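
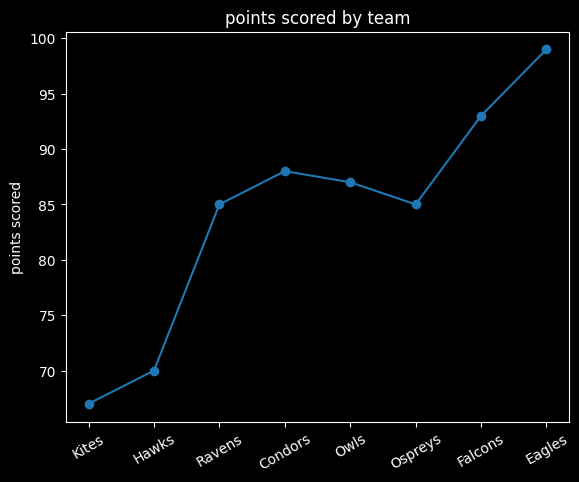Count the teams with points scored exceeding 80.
Above 80: Ravens, Condors, Owls, Ospreys, Falcons, Eagles.

6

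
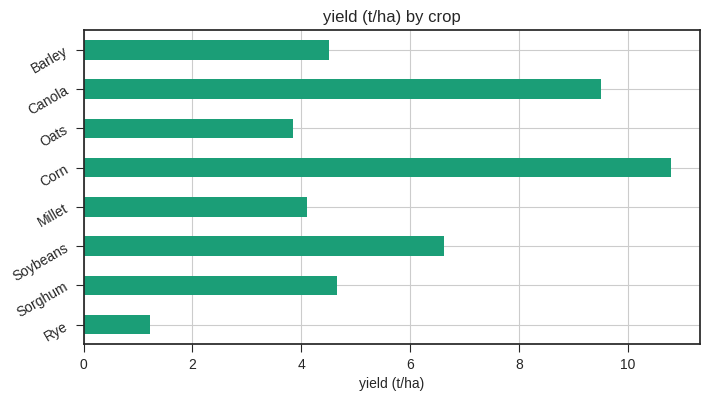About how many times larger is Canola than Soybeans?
≈ 1.43×

Canola ≈ 10, Soybeans ≈ 7; 10/7 ≈ 1.43.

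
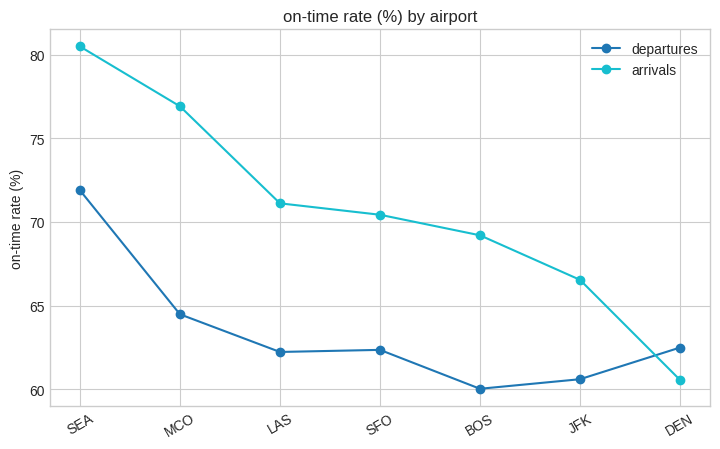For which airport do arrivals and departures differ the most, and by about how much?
MCO: arrivals ≈ 76, departures ≈ 64 → gap ≈ 12. Next-largest (BOS) is only ≈ 10.

MCO, ≈ 12 %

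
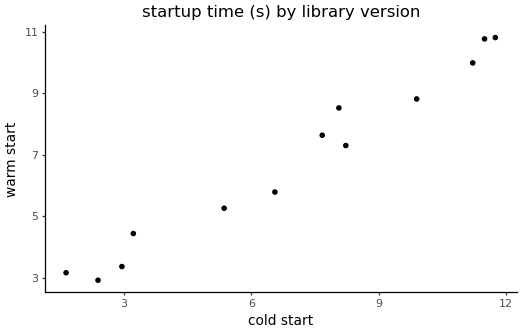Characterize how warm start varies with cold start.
positive, strong

Points are positively correlated; strong (|r| ≈ 1.0).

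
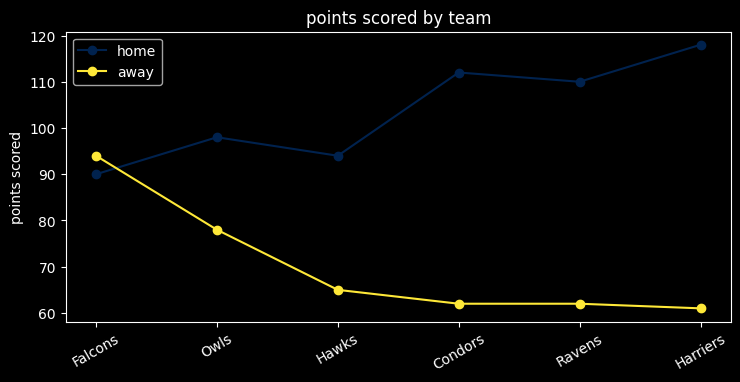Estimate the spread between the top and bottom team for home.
≈ 30

Max Harriers ≈ 120, min Falcons ≈ 90; range ≈ 30.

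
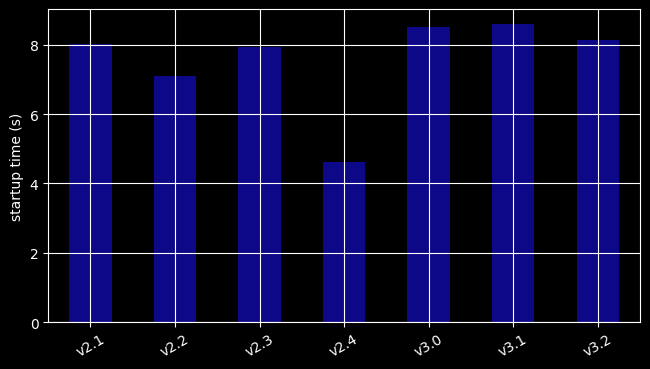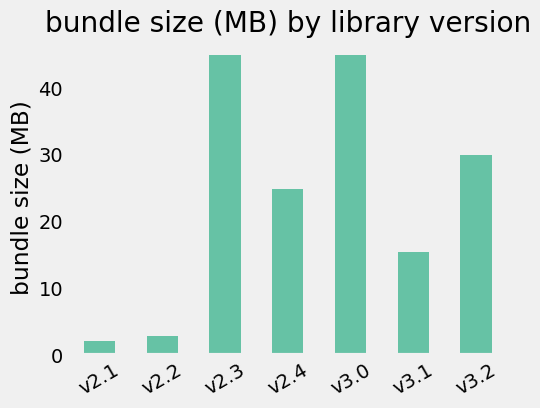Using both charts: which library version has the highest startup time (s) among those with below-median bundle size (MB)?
Chart 2 median bundle size (MB) ≈ 25; below-median library versions: v2.1, v2.2, v3.1. Among those, v3.1 has the highest startup time (s) (≈ 9).

v3.1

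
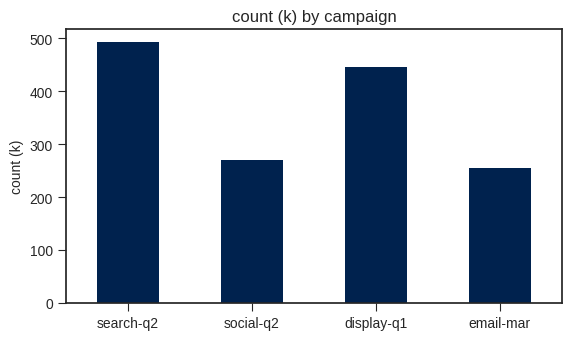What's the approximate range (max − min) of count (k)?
≈ 250

Max search-q2 ≈ 500, min email-mar ≈ 250; range ≈ 250.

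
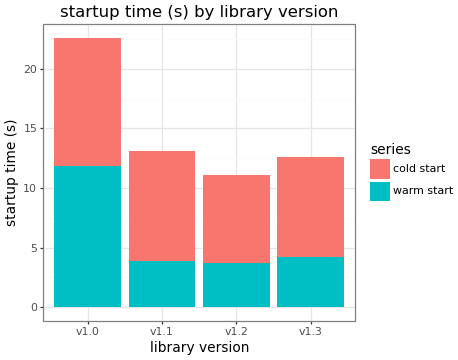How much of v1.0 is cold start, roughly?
≈ 10

cold start top ≈ 22, bottom ≈ 12; segment ≈ 10.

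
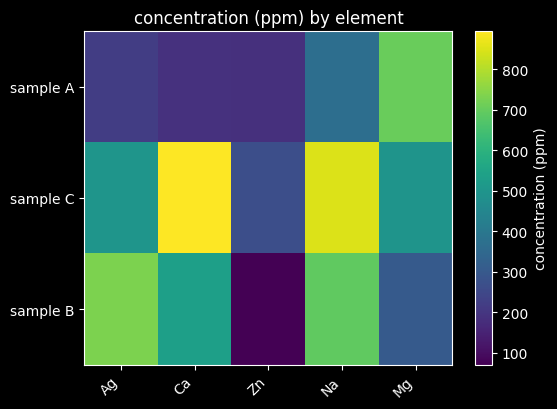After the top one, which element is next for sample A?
Top 3 for sample A: Mg ≈ 700, Na ≈ 400, Ag ≈ 200.

Na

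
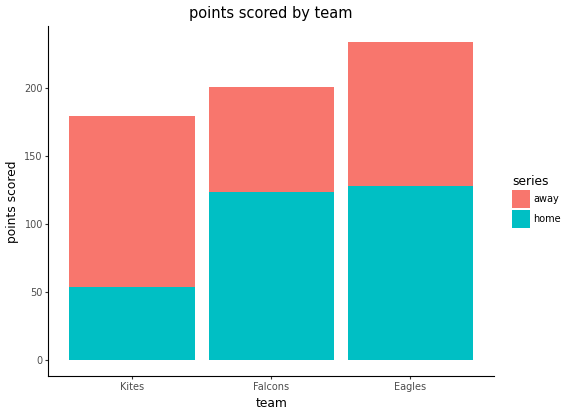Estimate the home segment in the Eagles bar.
home top ≈ 120, bottom ≈ 0; segment ≈ 120.

≈ 120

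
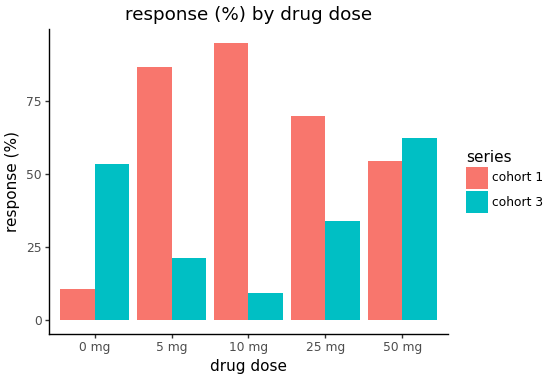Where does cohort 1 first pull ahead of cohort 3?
0 mg: cohort 1 ≈ 10 vs cohort 3 ≈ 50 (not yet); 5 mg: cohort 1 ≈ 90 vs cohort 3 ≈ 20 (first crossover).

5 mg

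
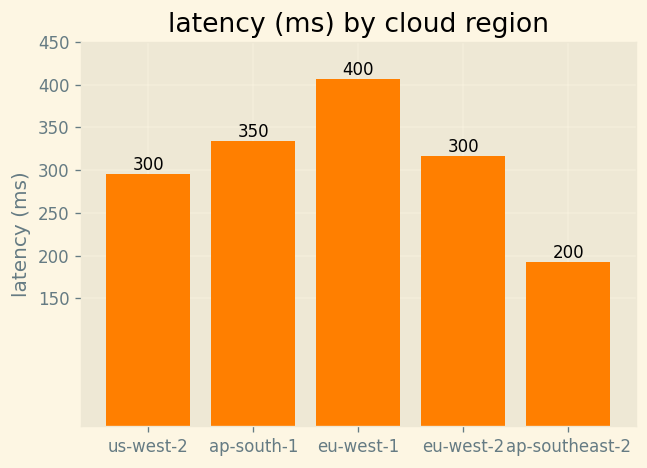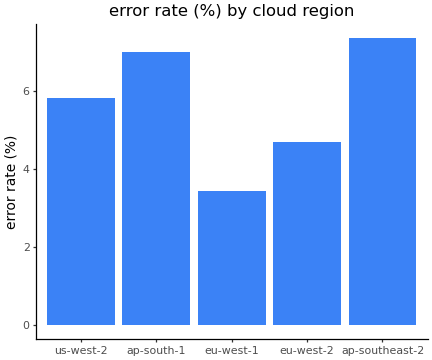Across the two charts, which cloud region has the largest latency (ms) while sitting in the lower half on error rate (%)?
Chart 2 median error rate (%) ≈ 6; below-median cloud regions: eu-west-1, eu-west-2. Among those, eu-west-1 has the highest latency (ms) (≈ 400).

eu-west-1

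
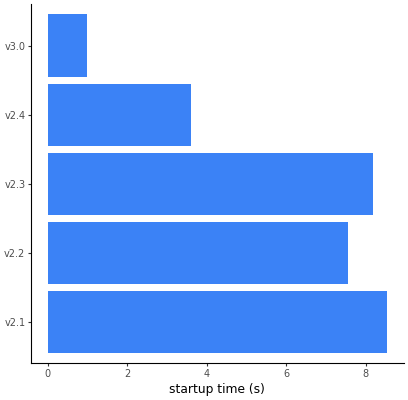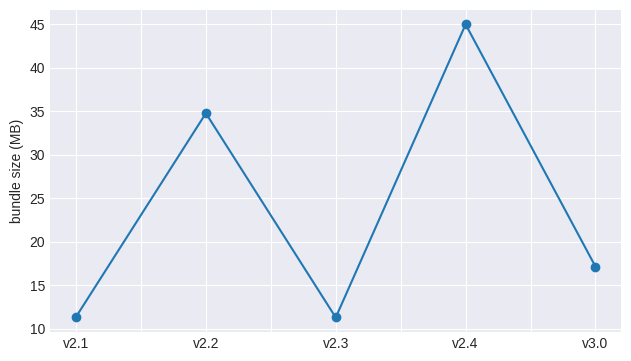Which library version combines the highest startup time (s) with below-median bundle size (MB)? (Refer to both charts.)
v2.1

Chart 2 median bundle size (MB) ≈ 15; below-median library versions: v2.1, v2.3. Among those, v2.1 has the highest startup time (s) (≈ 9).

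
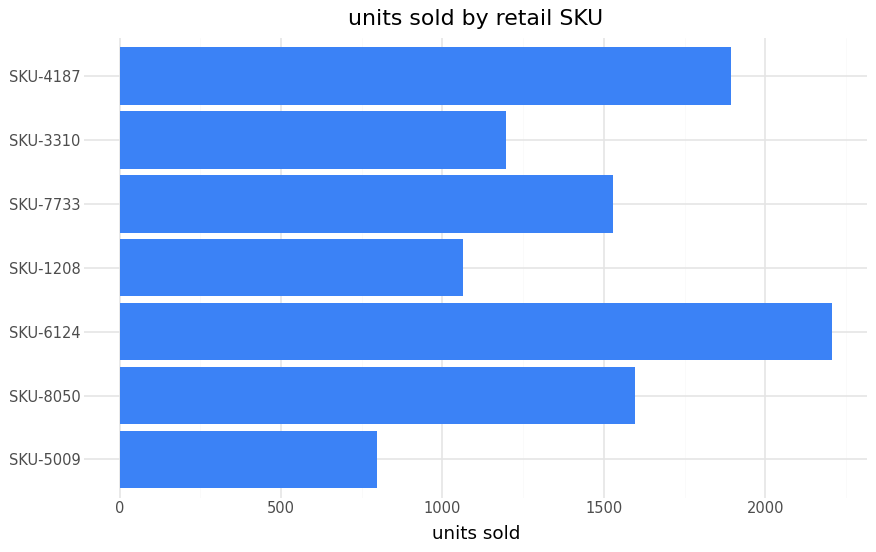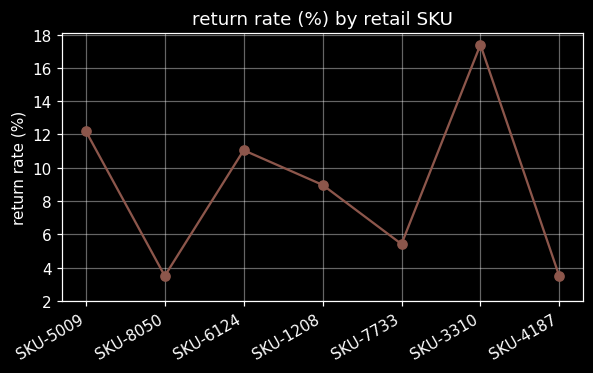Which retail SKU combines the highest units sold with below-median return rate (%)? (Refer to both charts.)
SKU-4187

Chart 2 median return rate (%) ≈ 8; below-median retail SKUs: SKU-8050, SKU-7733, SKU-4187. Among those, SKU-4187 has the highest units sold (≈ 2000).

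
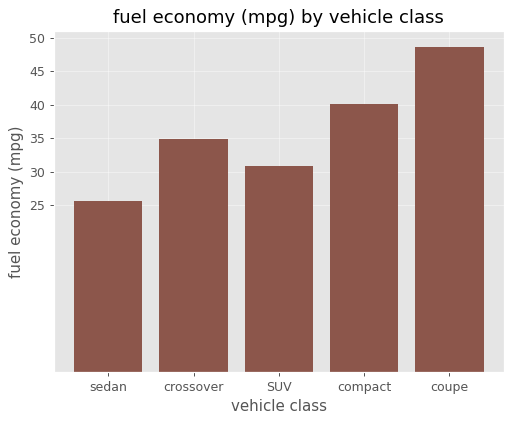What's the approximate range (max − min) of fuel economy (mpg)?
≈ 25

Max coupe ≈ 50, min sedan ≈ 25; range ≈ 25.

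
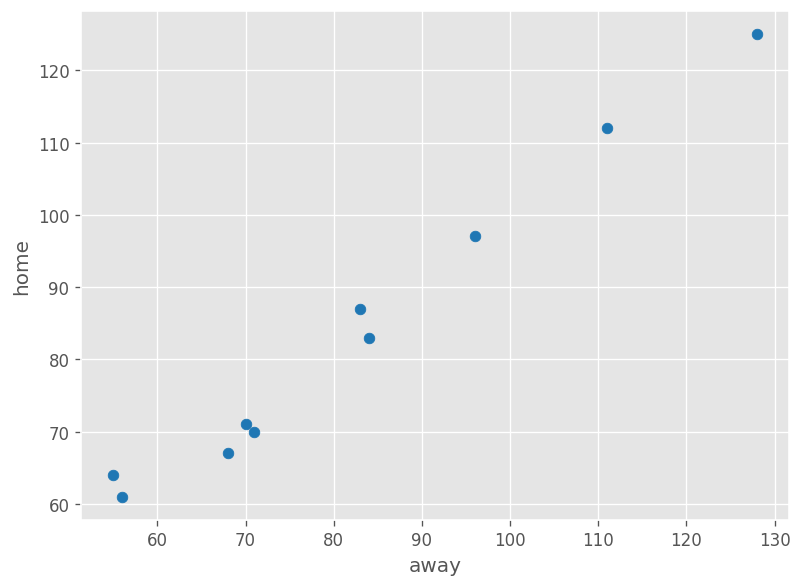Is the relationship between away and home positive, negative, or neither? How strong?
Points are positively correlated; strong (|r| ≈ 1.0).

positive, strong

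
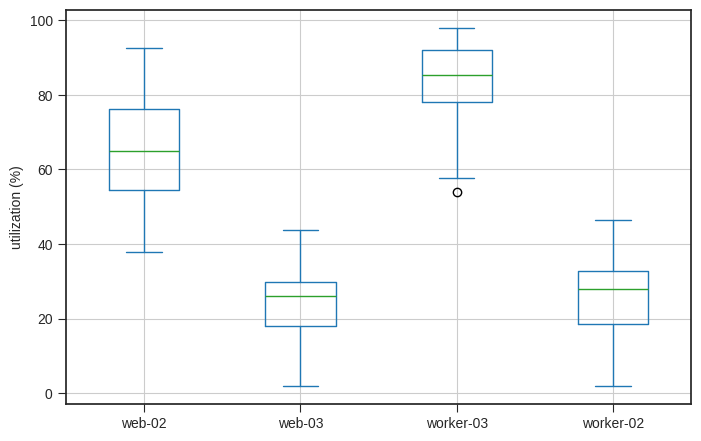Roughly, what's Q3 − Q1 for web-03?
≈ 10

Q3 ≈ 30, Q1 ≈ 20; IQR ≈ 10.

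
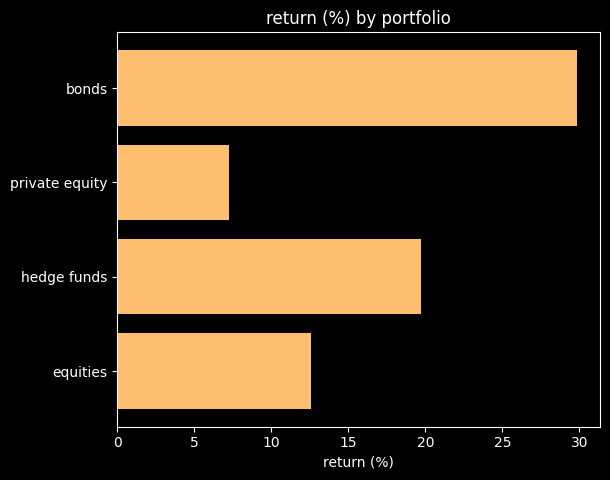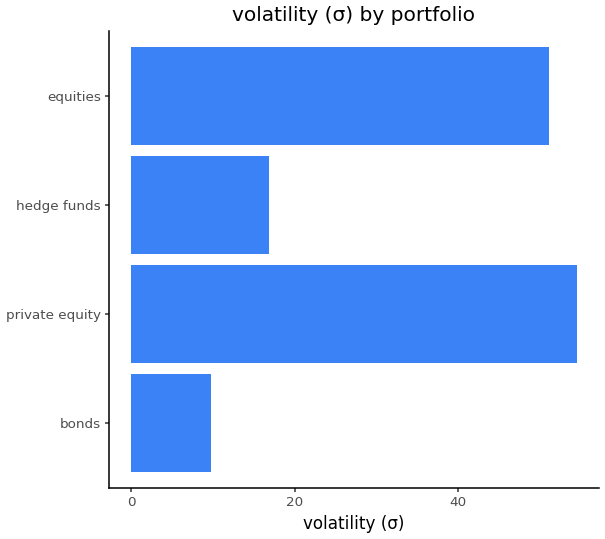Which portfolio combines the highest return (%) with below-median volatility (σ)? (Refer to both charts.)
bonds

Chart 2 median volatility (σ) ≈ 35; below-median portfolios: bonds, hedge funds. Among those, bonds has the highest return (%) (≈ 30).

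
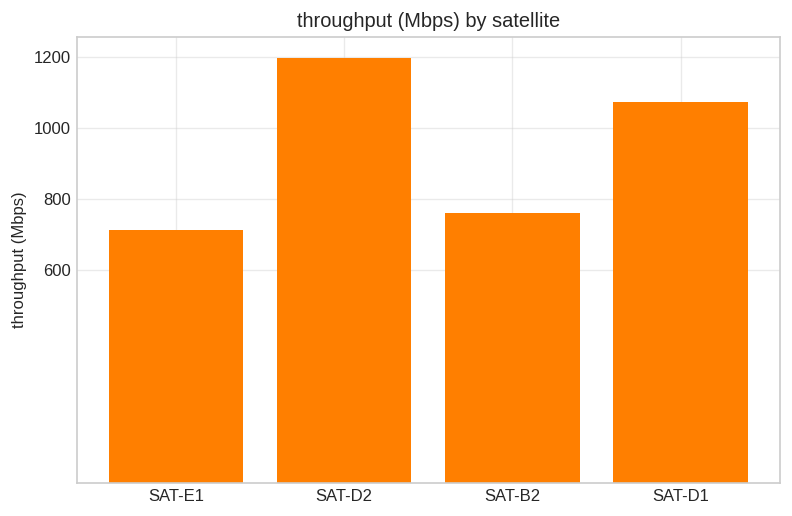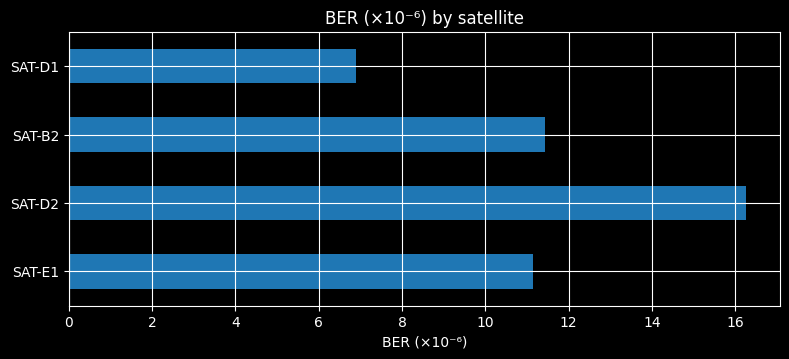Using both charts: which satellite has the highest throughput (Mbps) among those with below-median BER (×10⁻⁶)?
Chart 2 median BER (×10⁻⁶) ≈ 12; below-median satellites: SAT-E1, SAT-D1. Among those, SAT-D1 has the highest throughput (Mbps) (≈ 1000).

SAT-D1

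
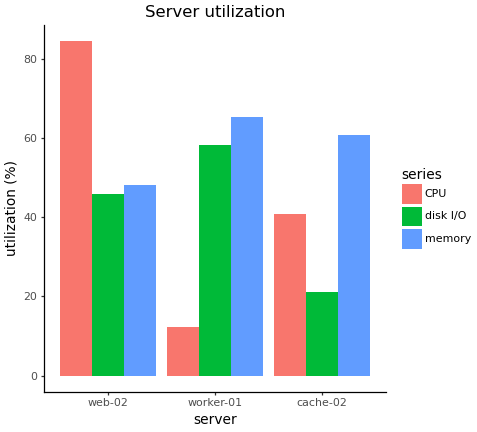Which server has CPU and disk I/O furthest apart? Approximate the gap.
worker-01, ≈ 50 %

worker-01: CPU ≈ 10, disk I/O ≈ 60 → gap ≈ 50. Next-largest (web-02) is only ≈ 30.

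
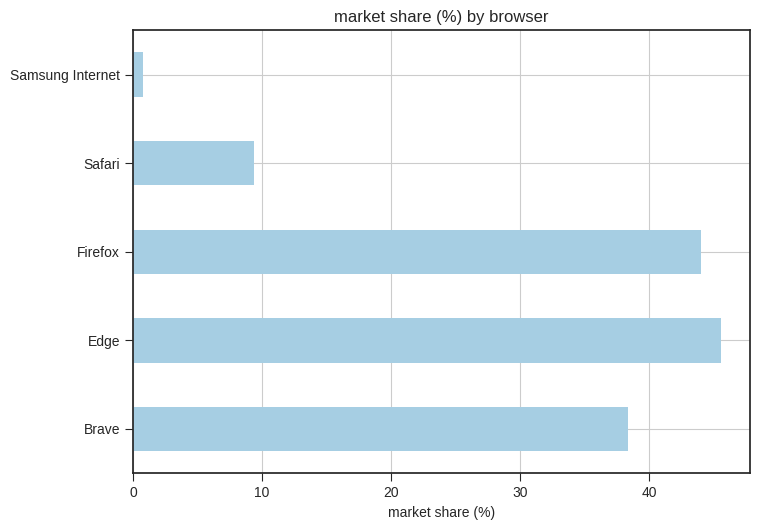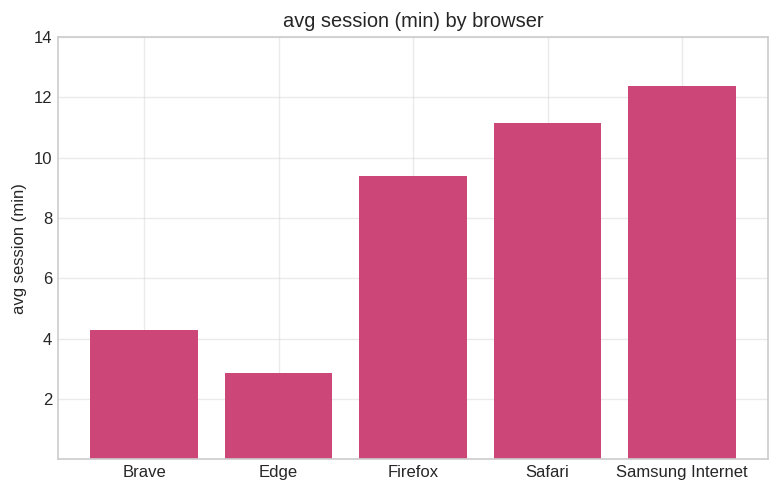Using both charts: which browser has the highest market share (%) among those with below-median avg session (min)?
Chart 2 median avg session (min) ≈ 10; below-median browsers: Brave, Edge. Among those, Edge has the highest market share (%) (≈ 45).

Edge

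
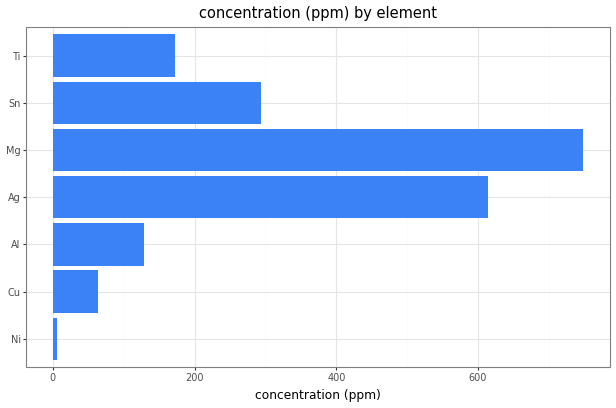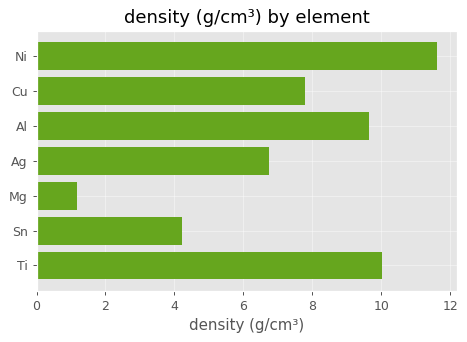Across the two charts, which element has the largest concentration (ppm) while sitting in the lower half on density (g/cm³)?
Chart 2 median density (g/cm³) ≈ 8; below-median elements: Ag, Mg, Sn. Among those, Mg has the highest concentration (ppm) (≈ 700).

Mg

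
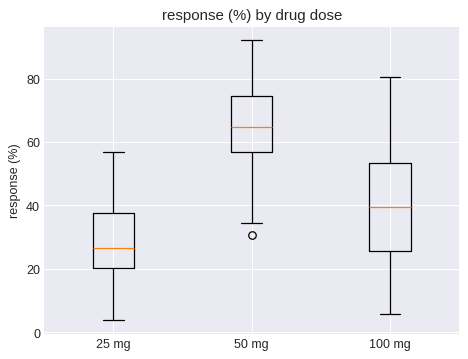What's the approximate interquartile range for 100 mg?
Q3 ≈ 55, Q1 ≈ 25; IQR ≈ 30.

≈ 30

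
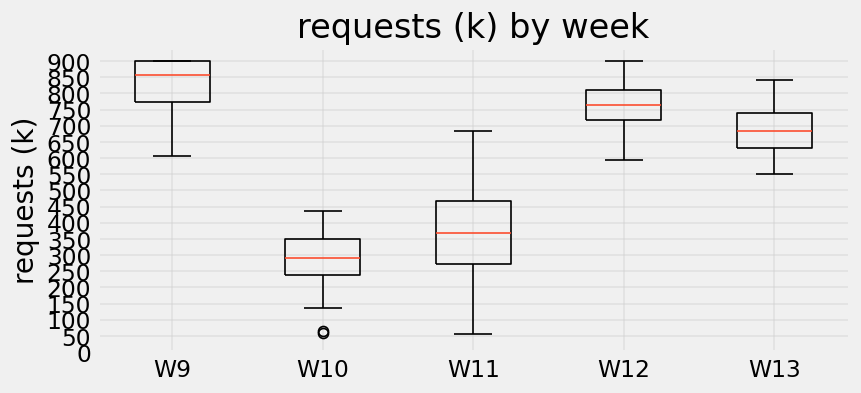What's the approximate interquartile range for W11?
Q3 ≈ 450, Q1 ≈ 250; IQR ≈ 200.

≈ 200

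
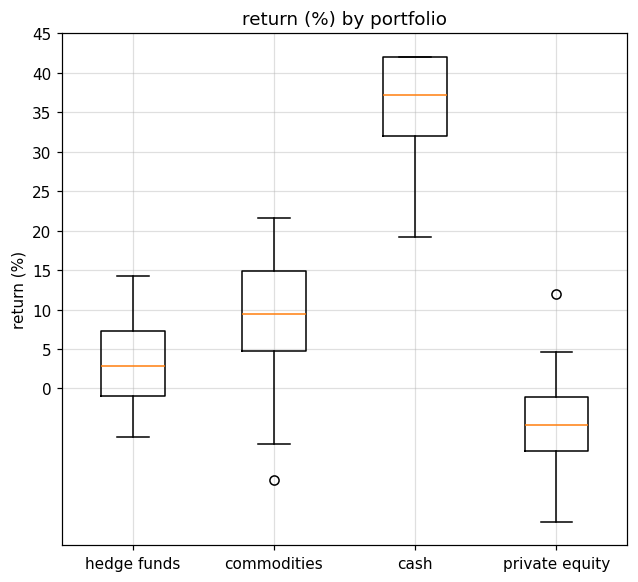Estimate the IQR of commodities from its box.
≈ 10

Q3 ≈ 15, Q1 ≈ 5; IQR ≈ 10.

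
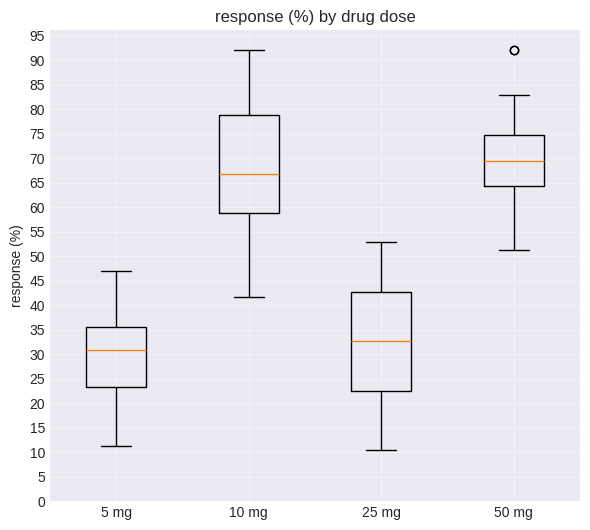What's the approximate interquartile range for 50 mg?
Q3 ≈ 75, Q1 ≈ 65; IQR ≈ 10.

≈ 10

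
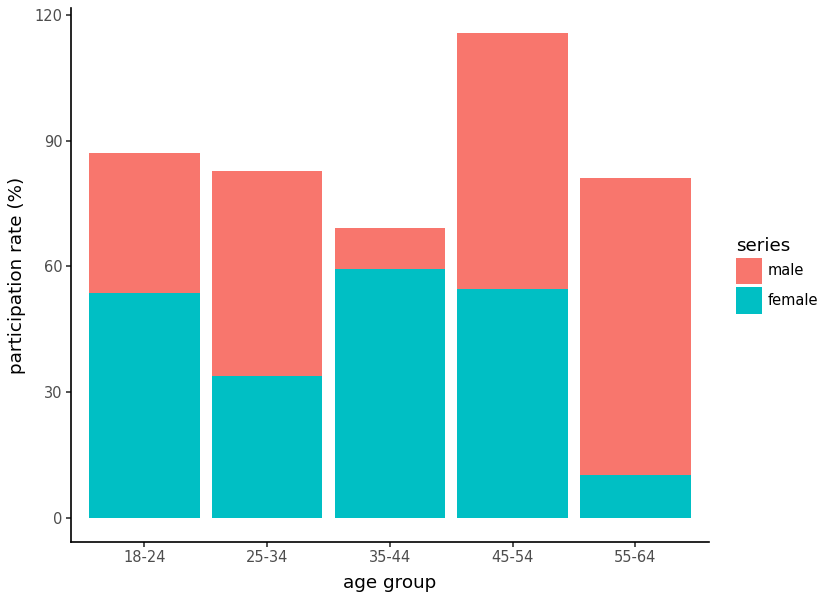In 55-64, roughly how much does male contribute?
≈ 70

male top ≈ 80, bottom ≈ 10; segment ≈ 70.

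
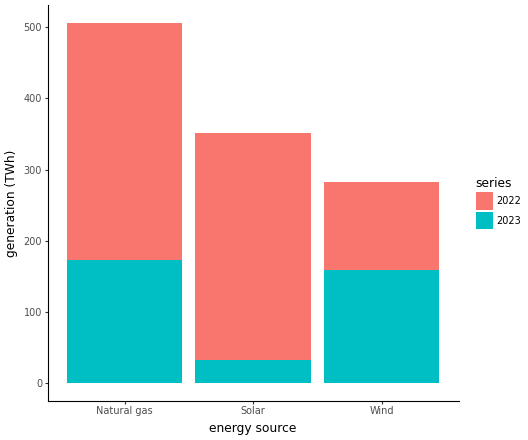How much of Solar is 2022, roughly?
≈ 300

2022 top ≈ 350, bottom ≈ 50; segment ≈ 300.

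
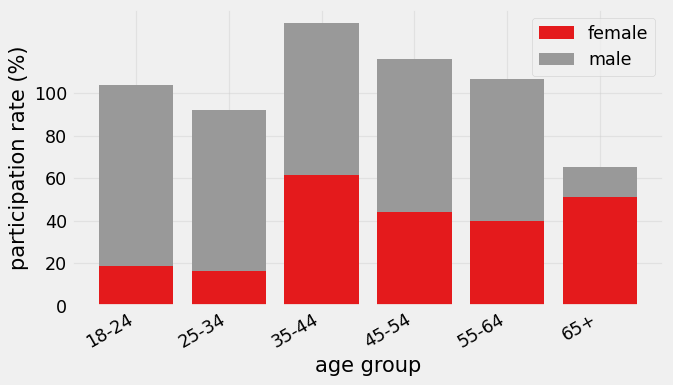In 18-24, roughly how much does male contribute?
male top ≈ 100, bottom ≈ 20; segment ≈ 80.

≈ 80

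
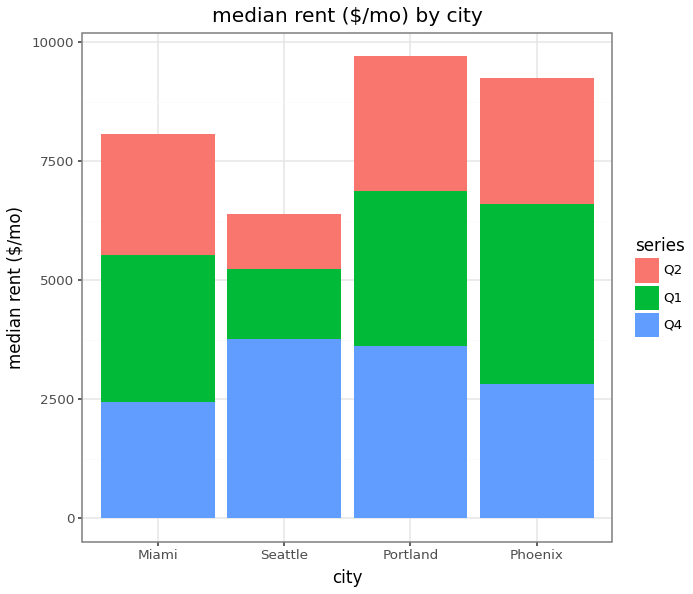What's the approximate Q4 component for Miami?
Q4 top ≈ 2000, bottom ≈ 0; segment ≈ 2000.

≈ 2000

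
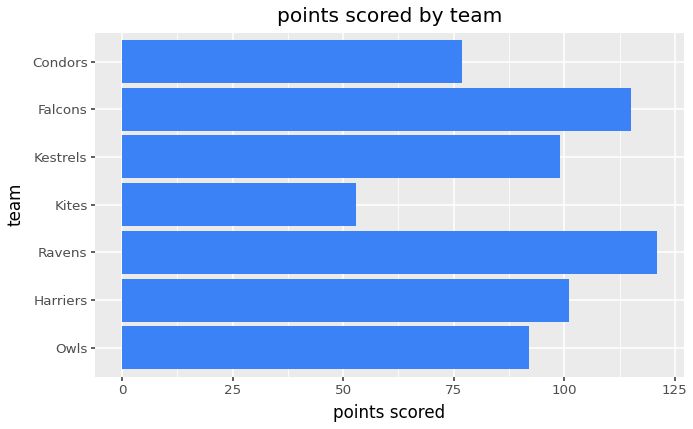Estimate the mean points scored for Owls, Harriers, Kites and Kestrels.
≈ 90

(100 + 100 + 60 + 100) / 4 ≈ 90.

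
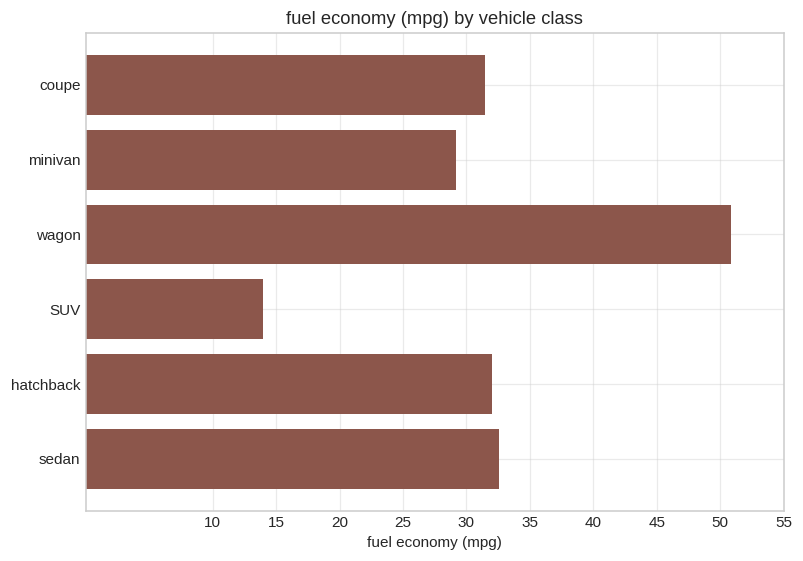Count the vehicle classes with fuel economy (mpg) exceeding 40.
1

Above 40: wagon.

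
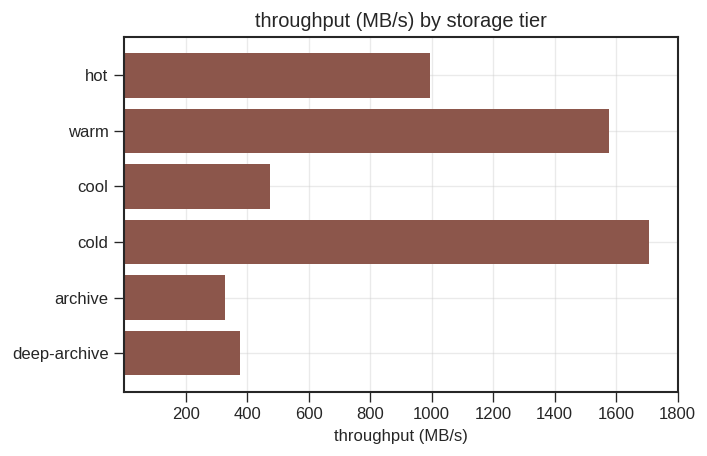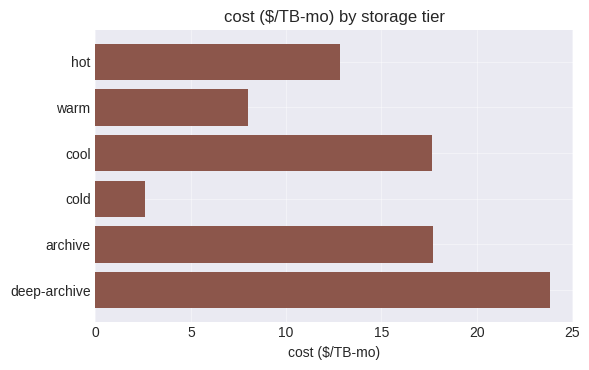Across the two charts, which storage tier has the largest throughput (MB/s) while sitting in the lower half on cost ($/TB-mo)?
Chart 2 median cost ($/TB-mo) ≈ 15; below-median storage tiers: hot, warm, cold. Among those, cold has the highest throughput (MB/s) (≈ 1800).

cold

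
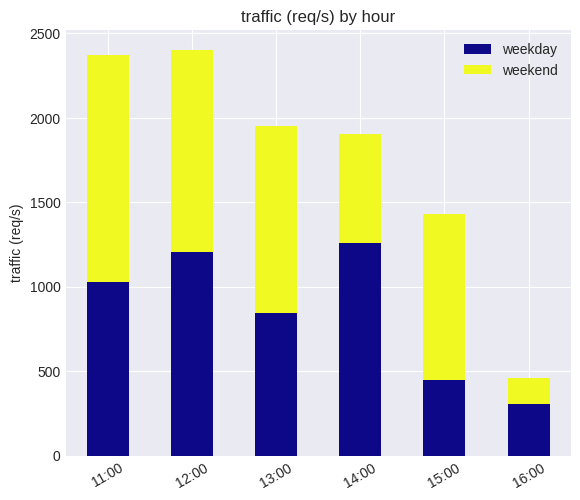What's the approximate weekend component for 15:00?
≈ 1000

weekend top ≈ 1400, bottom ≈ 400; segment ≈ 1000.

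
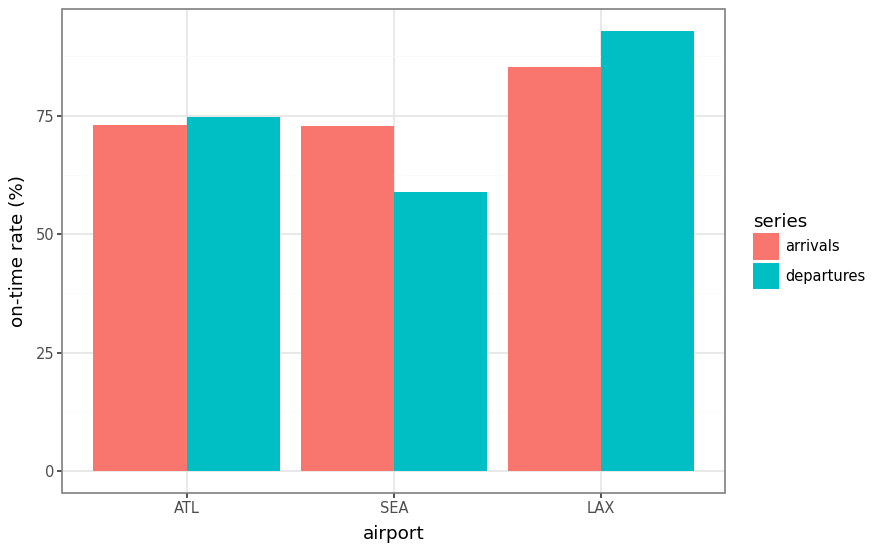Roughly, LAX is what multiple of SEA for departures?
≈ 1.5×

LAX ≈ 90, SEA ≈ 60; 90/60 ≈ 1.5.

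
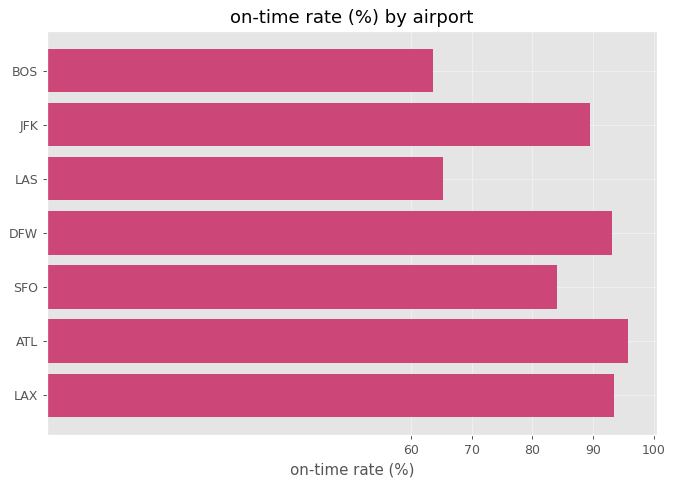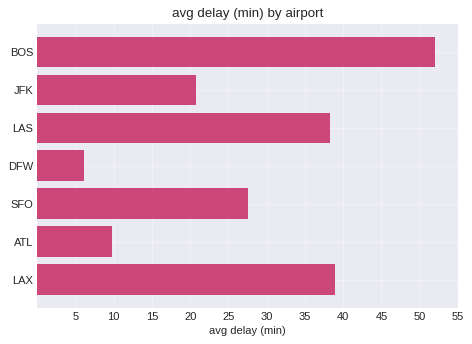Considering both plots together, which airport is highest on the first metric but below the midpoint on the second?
ATL

Chart 2 median avg delay (min) ≈ 30; below-median airports: JFK, DFW, ATL. Among those, ATL has the highest on-time rate (%) (≈ 100).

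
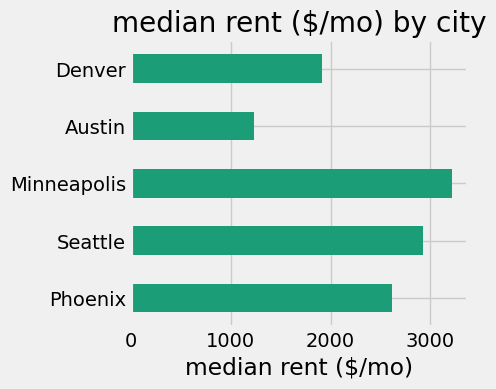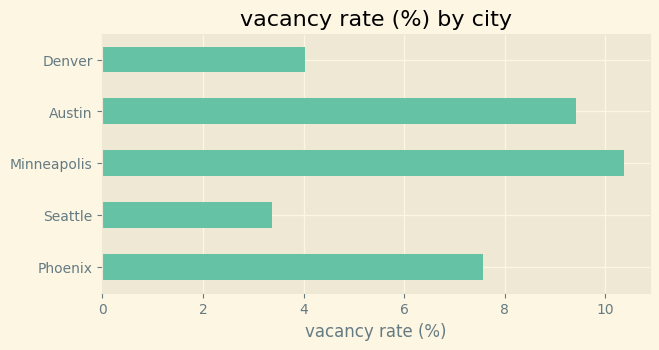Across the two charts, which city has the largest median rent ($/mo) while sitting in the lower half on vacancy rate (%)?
Seattle

Chart 2 median vacancy rate (%) ≈ 8; below-median cities: Seattle, Denver. Among those, Seattle has the highest median rent ($/mo) (≈ 3000).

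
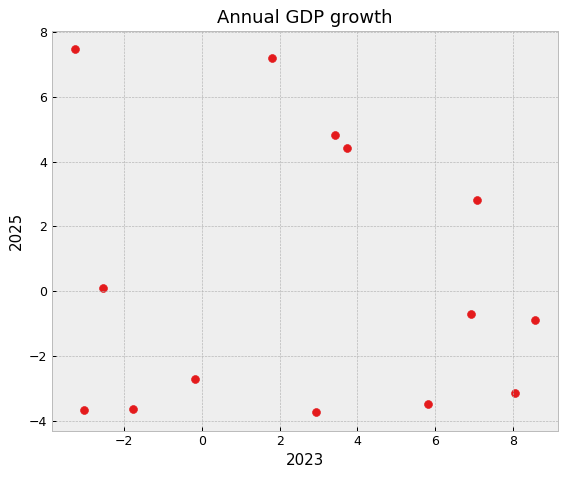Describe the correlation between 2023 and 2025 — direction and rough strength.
no clear correlation

Points are roughly uncorrelated; weak (|r| ≈ 0.1).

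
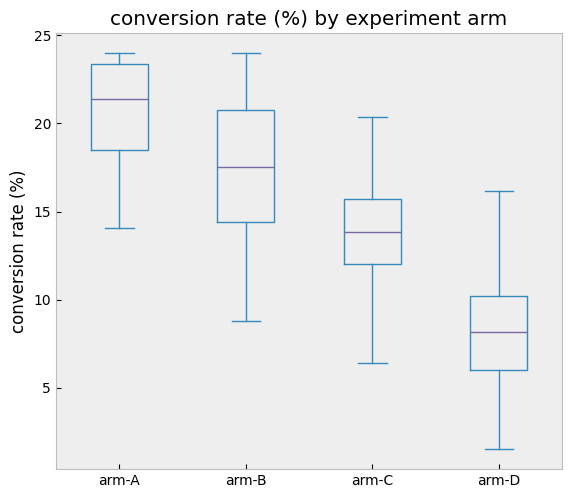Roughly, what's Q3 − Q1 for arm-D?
≈ 4

Q3 ≈ 10, Q1 ≈ 6; IQR ≈ 4.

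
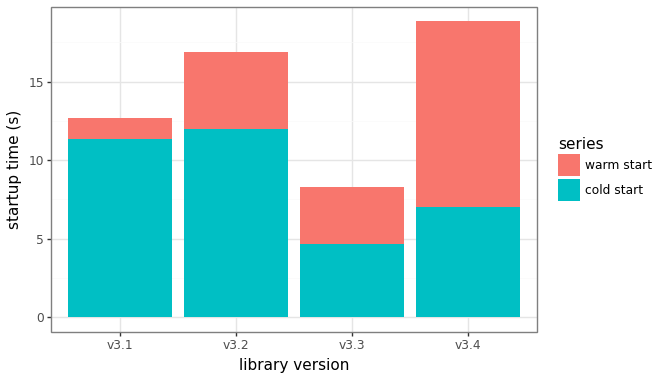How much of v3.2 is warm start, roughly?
warm start top ≈ 16, bottom ≈ 12; segment ≈ 4.

≈ 4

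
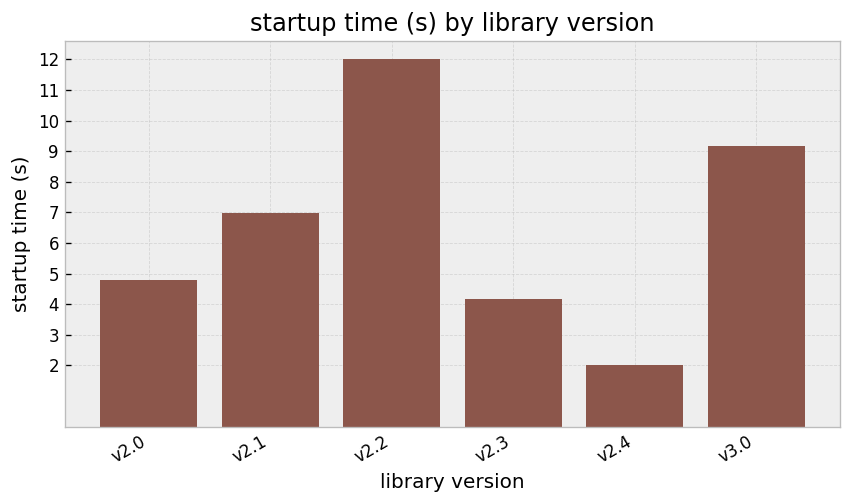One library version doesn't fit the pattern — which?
v2.2 ≈ 12; the rest sit between ≈ 2 and ≈ 9.

v2.2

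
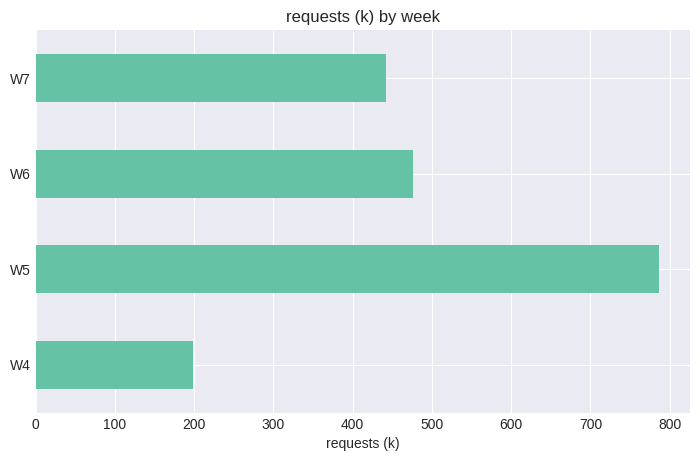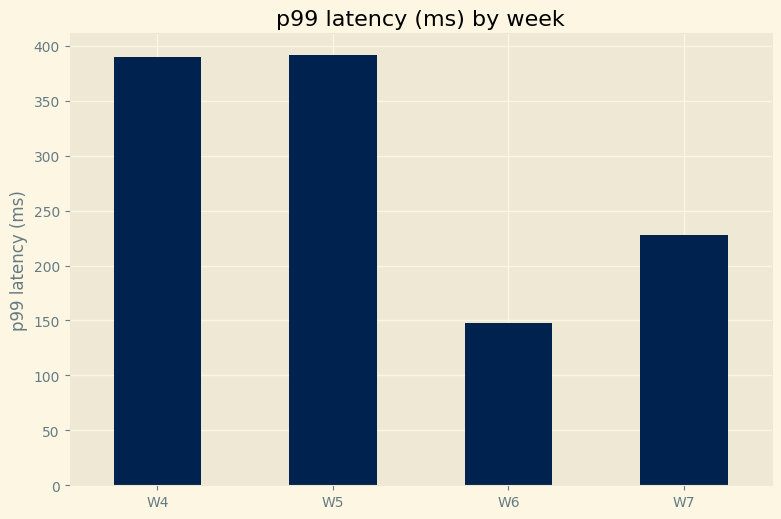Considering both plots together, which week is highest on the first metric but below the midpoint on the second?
Chart 2 median p99 latency (ms) ≈ 300; below-median weeks: W6, W7. Among those, W6 has the highest requests (k) (≈ 500).

W6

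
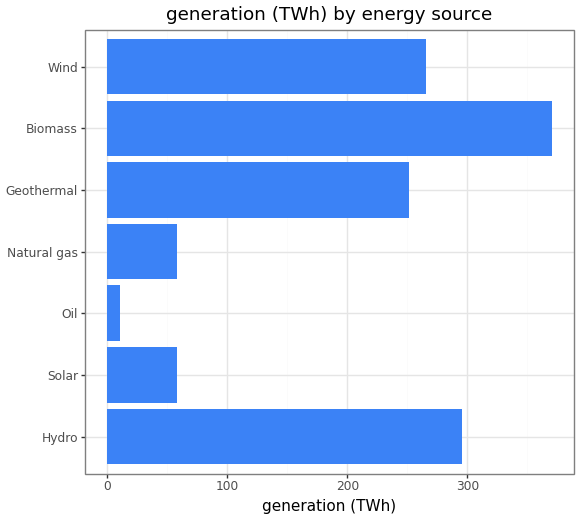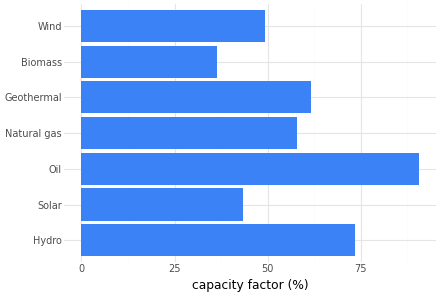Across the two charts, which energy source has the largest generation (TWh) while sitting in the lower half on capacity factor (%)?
Chart 2 median capacity factor (%) ≈ 60; below-median energy sources: Solar, Biomass, Wind. Among those, Biomass has the highest generation (TWh) (≈ 350).

Biomass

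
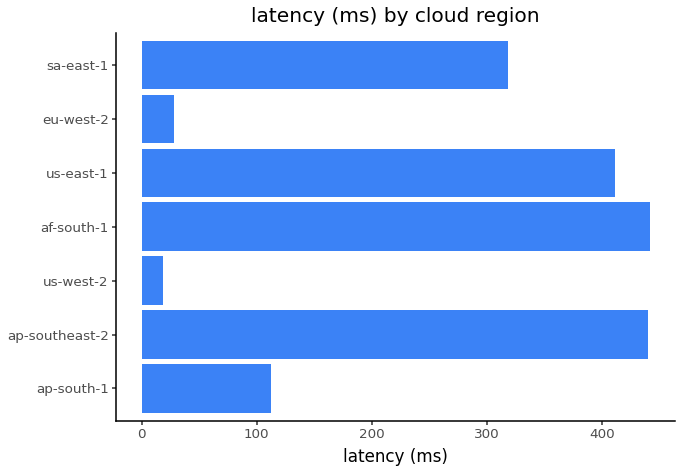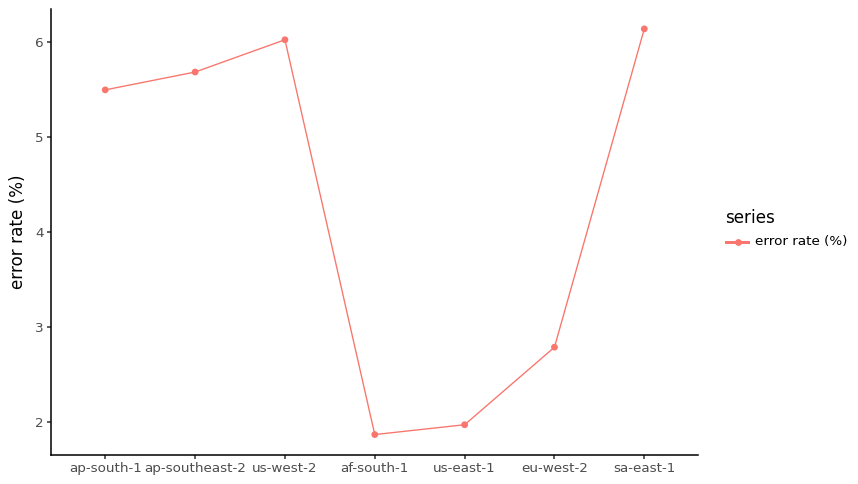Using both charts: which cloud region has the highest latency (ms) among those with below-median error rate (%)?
af-south-1

Chart 2 median error rate (%) ≈ 5; below-median cloud regions: af-south-1, us-east-1, eu-west-2. Among those, af-south-1 has the highest latency (ms) (≈ 450).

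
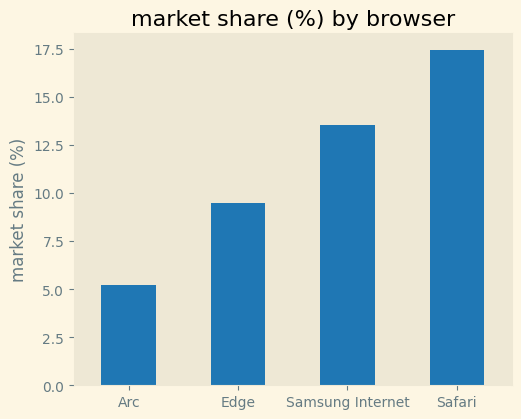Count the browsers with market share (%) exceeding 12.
2

Above 12: Samsung Internet, Safari.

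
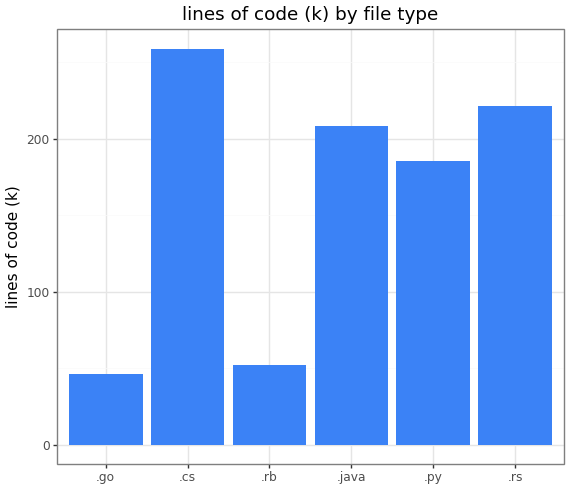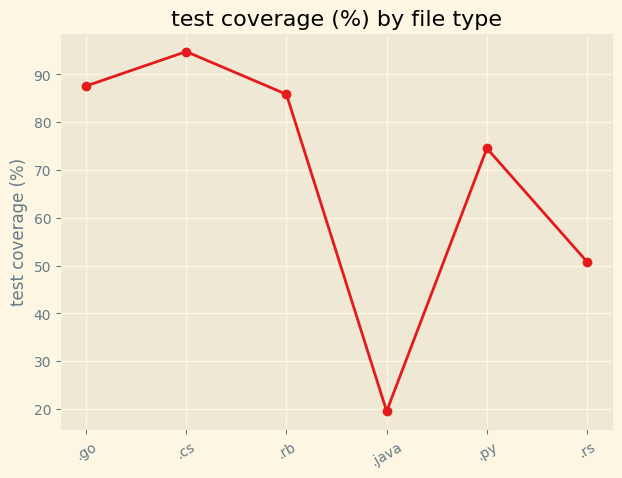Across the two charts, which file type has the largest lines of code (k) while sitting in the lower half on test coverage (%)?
.rs

Chart 2 median test coverage (%) ≈ 80; below-median file types: .java, .py, .rs. Among those, .rs has the highest lines of code (k) (≈ 225).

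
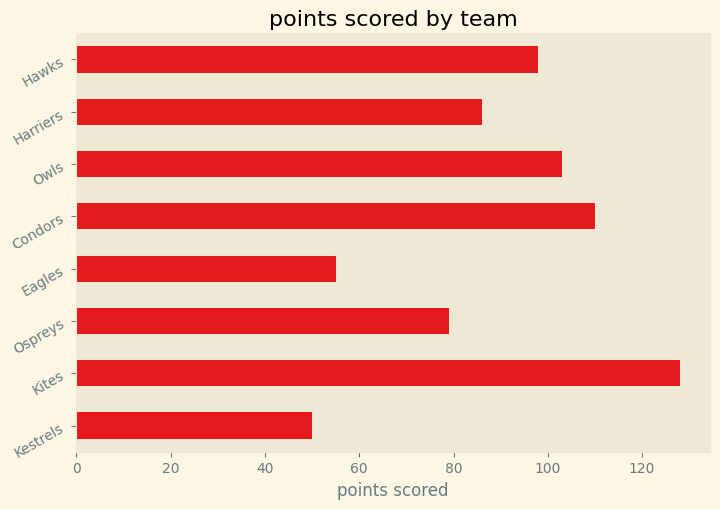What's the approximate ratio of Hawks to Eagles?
≈ 1.67×

Hawks ≈ 100, Eagles ≈ 60; 100/60 ≈ 1.67.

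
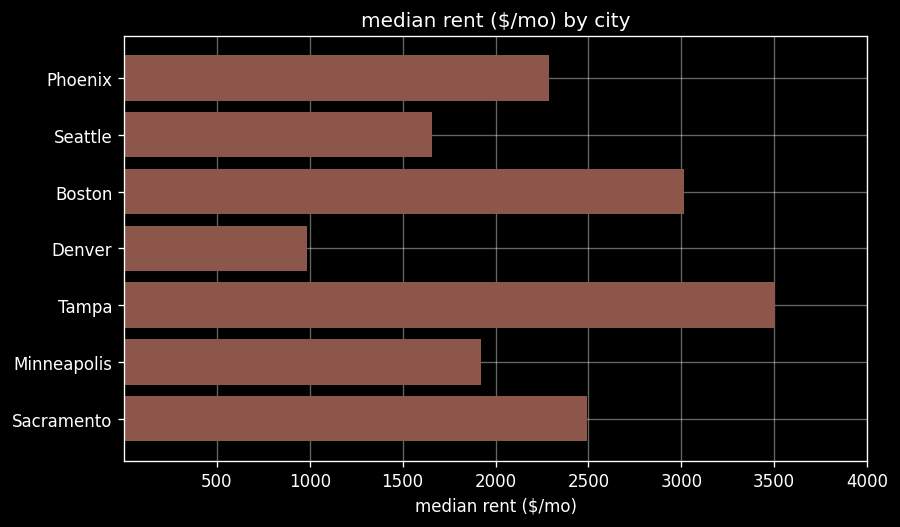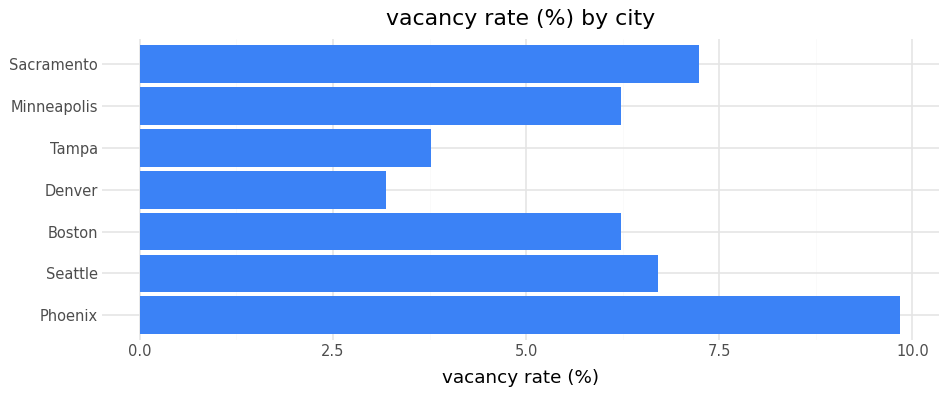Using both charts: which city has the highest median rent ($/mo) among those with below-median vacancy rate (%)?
Tampa

Chart 2 median vacancy rate (%) ≈ 6; below-median cities: Boston, Denver, Tampa. Among those, Tampa has the highest median rent ($/mo) (≈ 3500).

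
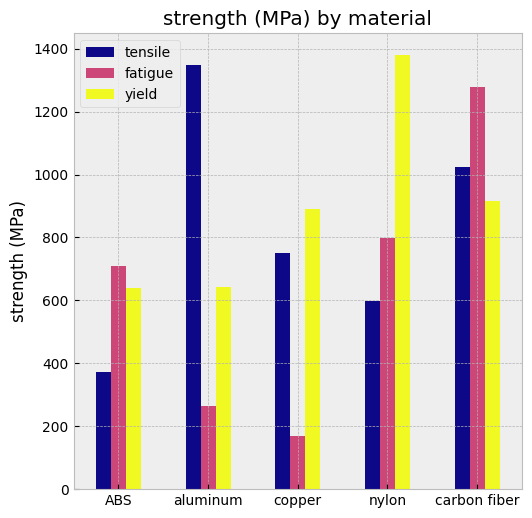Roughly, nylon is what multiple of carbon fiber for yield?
nylon ≈ 1400, carbon fiber ≈ 1000; 1400/1000 ≈ 1.4.

≈ 1.4×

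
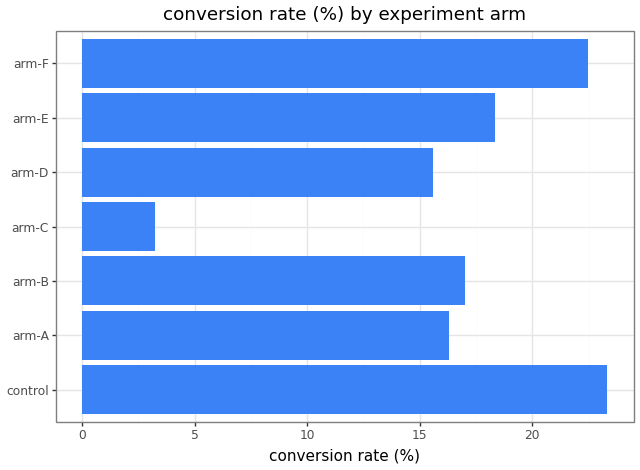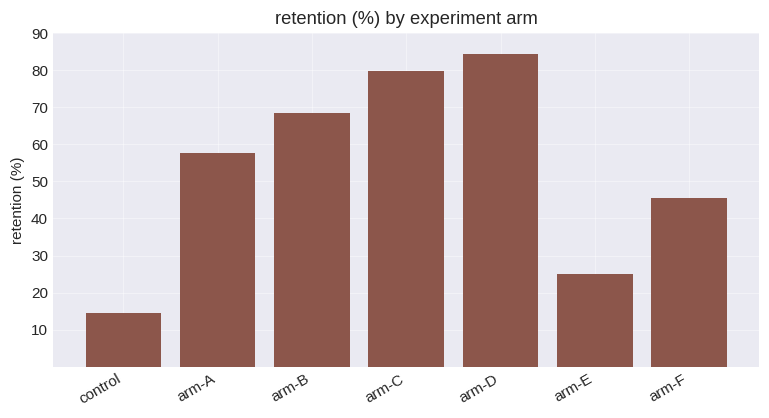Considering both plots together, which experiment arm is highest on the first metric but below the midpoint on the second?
control

Chart 2 median retention (%) ≈ 60; below-median experiment arms: control, arm-E, arm-F. Among those, control has the highest conversion rate (%) (≈ 25).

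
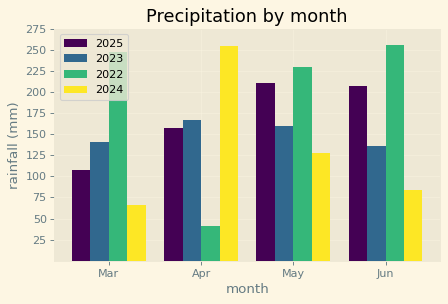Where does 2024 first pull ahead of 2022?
Mar: 2024 ≈ 75 vs 2022 ≈ 250 (not yet); Apr: 2024 ≈ 250 vs 2022 ≈ 50 (first crossover).

Apr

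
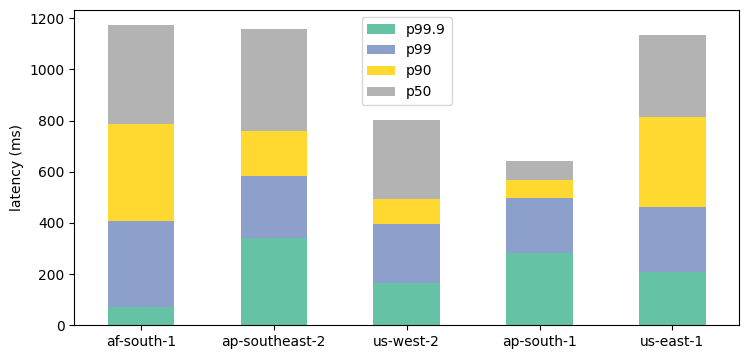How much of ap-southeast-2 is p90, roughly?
≈ 200

p90 top ≈ 800, bottom ≈ 600; segment ≈ 200.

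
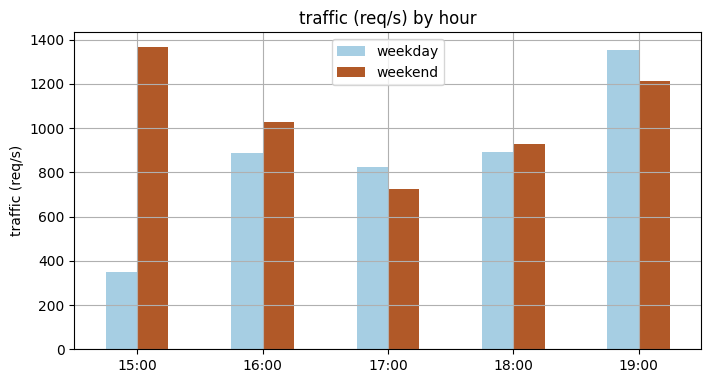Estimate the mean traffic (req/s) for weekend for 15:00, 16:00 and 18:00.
≈ 1133

(1400 + 1000 + 1000) / 3 ≈ 1133.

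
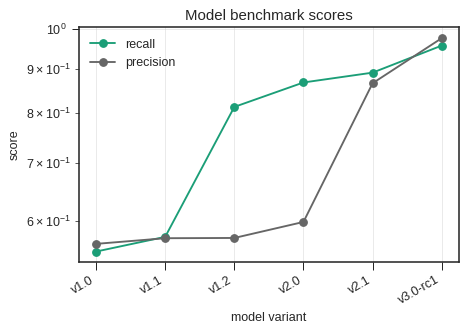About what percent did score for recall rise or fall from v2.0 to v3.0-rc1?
≈ +11.8%

v2.0 ≈ 0.85, v3.0-rc1 ≈ 0.95; (0.95 − 0.85) / 0.85 ≈ +11.8%.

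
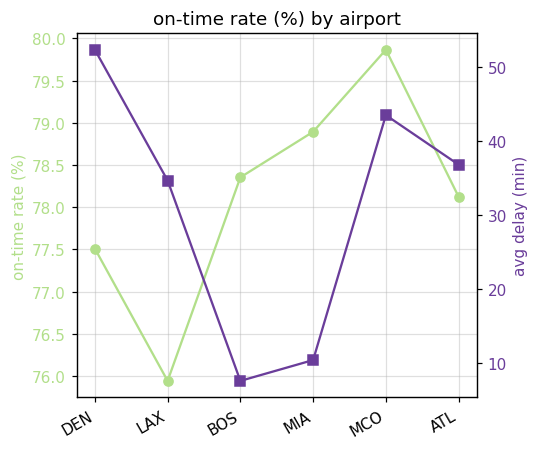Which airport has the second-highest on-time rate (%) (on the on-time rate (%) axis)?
Top 3 (on the on-time rate (%) axis): MCO ≈ 80.0, MIA ≈ 79.0, BOS ≈ 78.5.

MIA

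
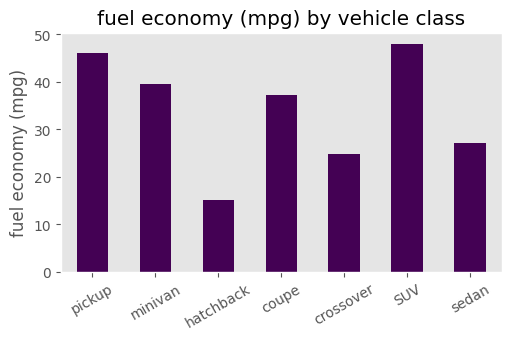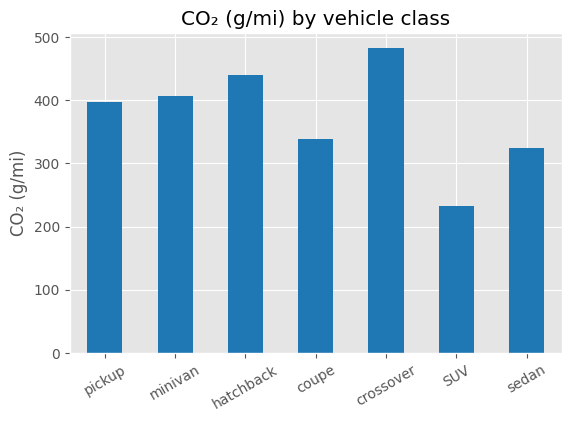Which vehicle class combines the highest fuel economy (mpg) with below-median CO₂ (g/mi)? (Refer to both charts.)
Chart 2 median CO₂ (g/mi) ≈ 400; below-median vehicle classes: coupe, SUV, sedan. Among those, SUV has the highest fuel economy (mpg) (≈ 50).

SUV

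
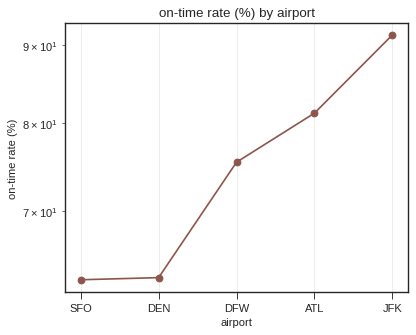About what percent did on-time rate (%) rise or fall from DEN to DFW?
≈ +15.4%

DEN ≈ 65, DFW ≈ 75; (75 − 65) / 65 ≈ +15.4%.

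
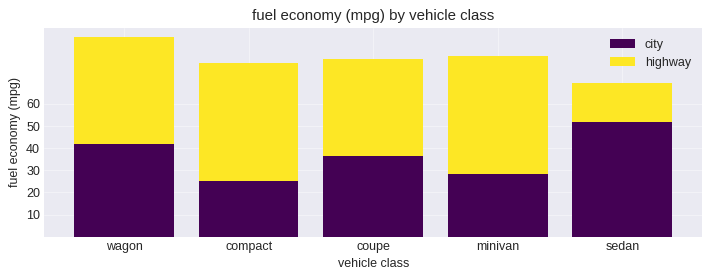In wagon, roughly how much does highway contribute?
highway top ≈ 90, bottom ≈ 40; segment ≈ 50.

≈ 50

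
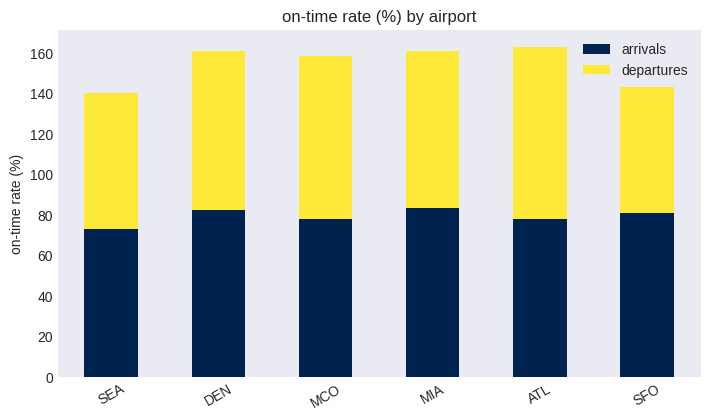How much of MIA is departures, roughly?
≈ 80

departures top ≈ 160, bottom ≈ 80; segment ≈ 80.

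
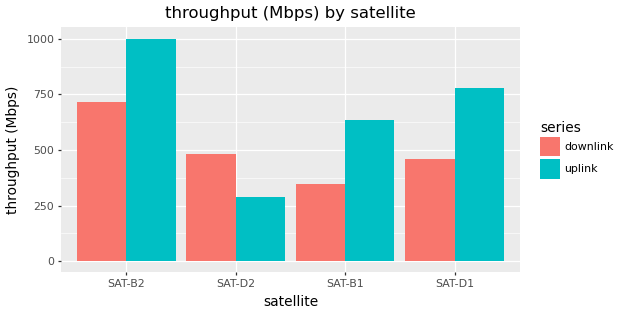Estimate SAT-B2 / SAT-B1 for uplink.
SAT-B2 ≈ 1000, SAT-B1 ≈ 600; 1000/600 ≈ 1.67.

≈ 1.67×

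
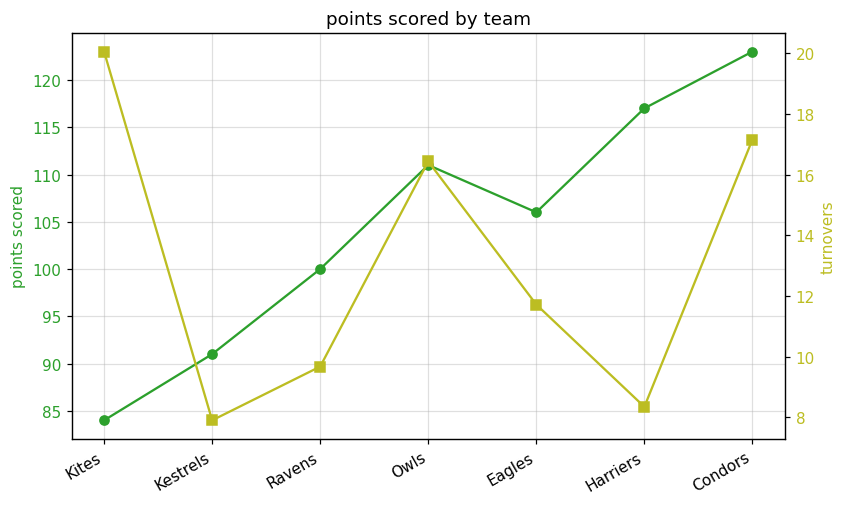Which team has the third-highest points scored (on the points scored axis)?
Owls

Top 4 (on the points scored axis): Condors ≈ 125, Harriers ≈ 115, Owls ≈ 110, Eagles ≈ 105.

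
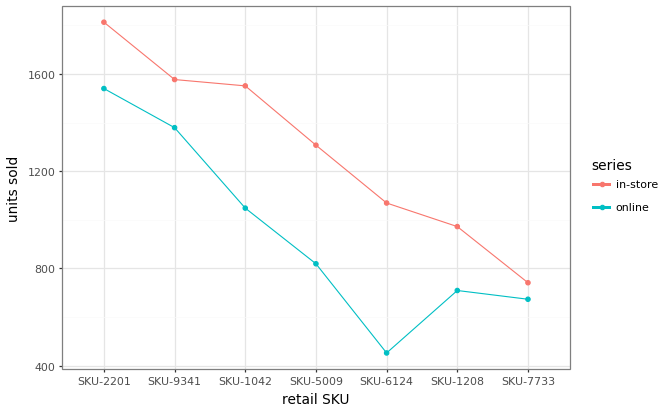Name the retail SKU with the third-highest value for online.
SKU-1042

Top 4 for online: SKU-2201 ≈ 1600, SKU-9341 ≈ 1400, SKU-1042 ≈ 1000, SKU-5009 ≈ 800.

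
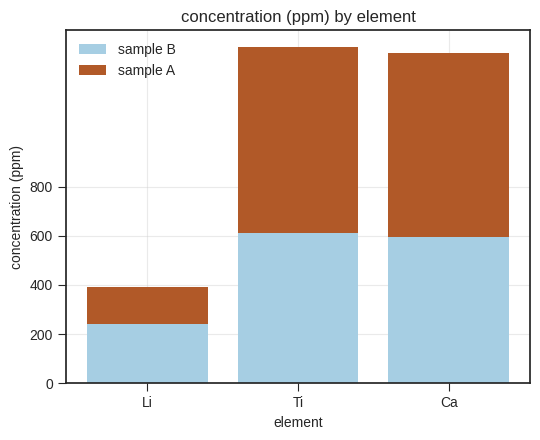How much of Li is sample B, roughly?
sample B top ≈ 200, bottom ≈ 0; segment ≈ 200.

≈ 200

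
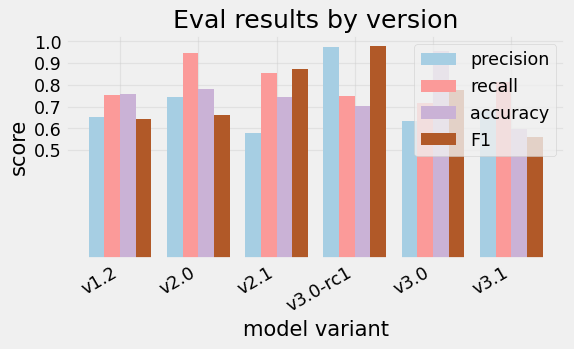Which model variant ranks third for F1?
v3.0

Top 4 for F1: v3.0-rc1 ≈ 1.0, v2.1 ≈ 0.9, v3.0 ≈ 0.8, v2.0 ≈ 0.7.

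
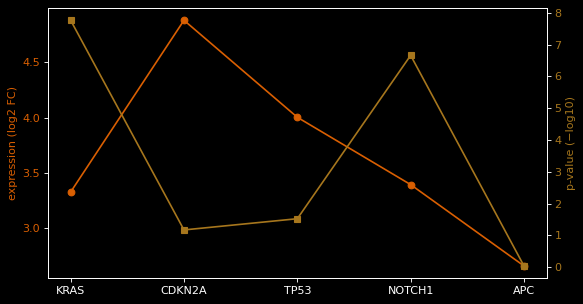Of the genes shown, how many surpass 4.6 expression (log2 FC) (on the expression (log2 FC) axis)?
Above 4.6: CDKN2A.

1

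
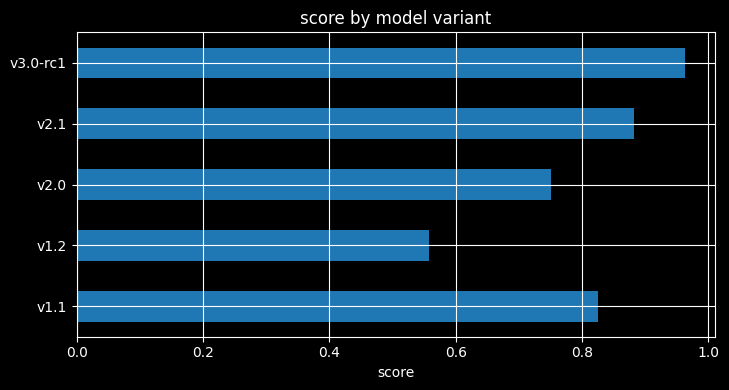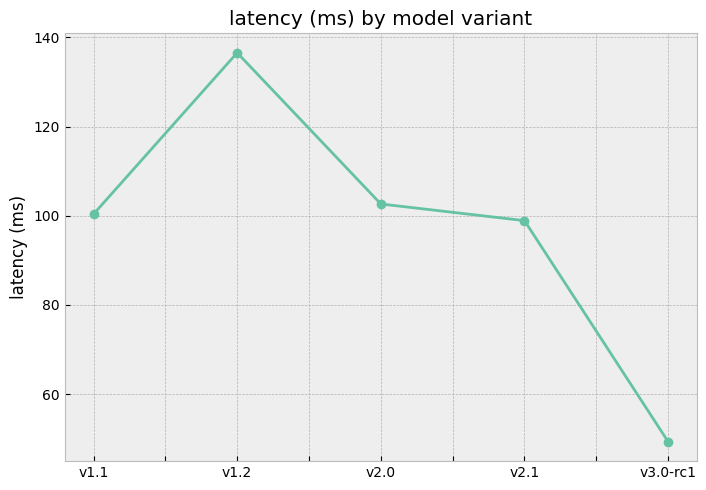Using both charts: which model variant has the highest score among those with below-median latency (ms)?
v3.0-rc1

Chart 2 median latency (ms) ≈ 100; below-median model variants: v2.1, v3.0-rc1. Among those, v3.0-rc1 has the highest score (≈ 1).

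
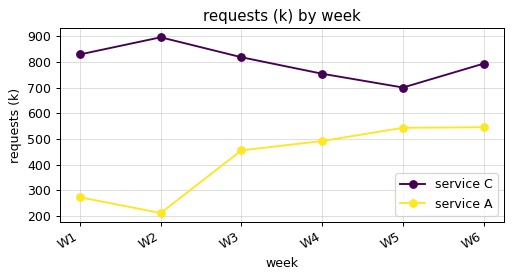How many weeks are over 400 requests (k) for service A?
Above 400: W3, W4, W5, W6.

4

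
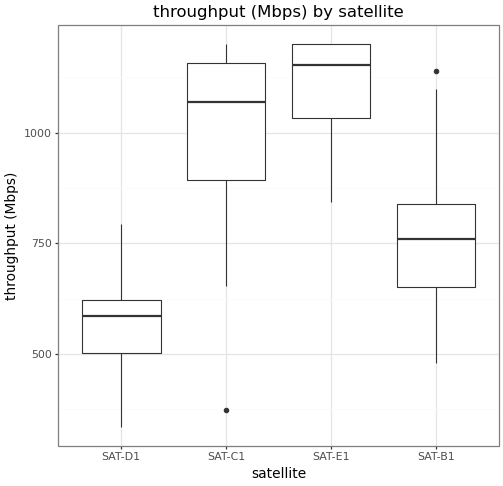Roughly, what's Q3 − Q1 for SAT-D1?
Q3 ≈ 600, Q1 ≈ 500; IQR ≈ 100.

≈ 100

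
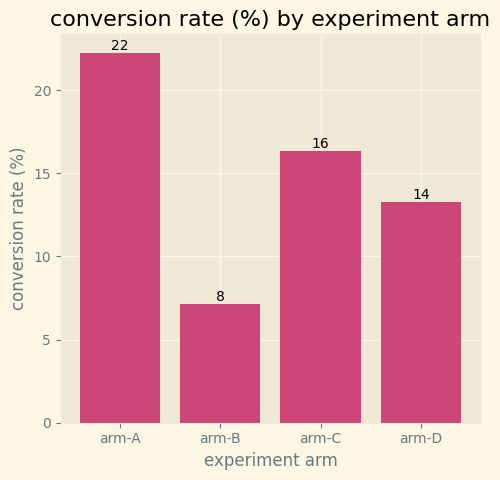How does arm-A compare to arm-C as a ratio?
≈ 1.38×

arm-A ≈ 22, arm-C ≈ 16; 22/16 ≈ 1.38.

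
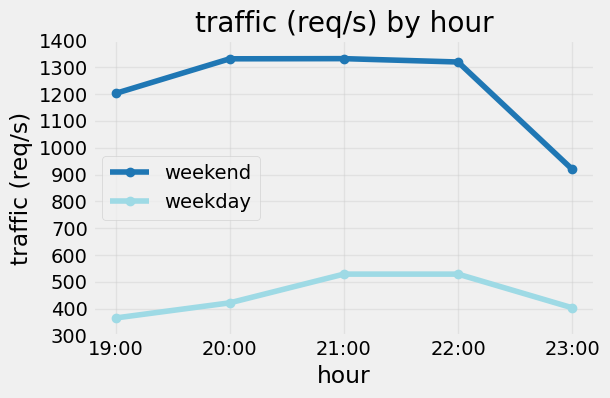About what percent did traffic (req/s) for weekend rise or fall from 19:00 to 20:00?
≈ +8.3%

19:00 ≈ 1200, 20:00 ≈ 1300; (1300 − 1200) / 1200 ≈ +8.3%.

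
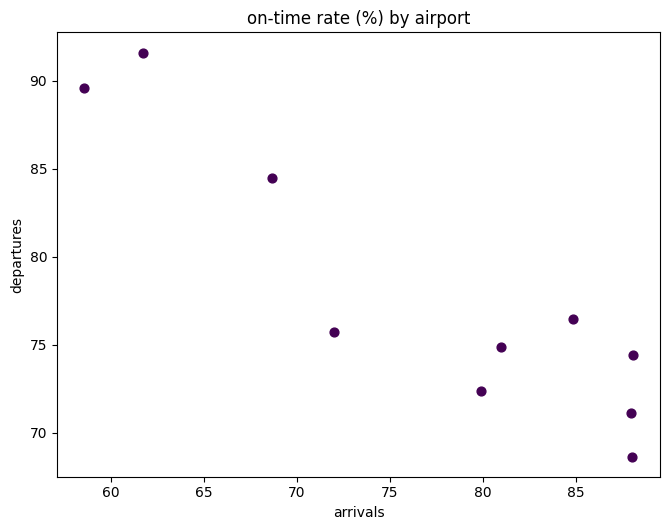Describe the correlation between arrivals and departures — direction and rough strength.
negative, strong

Points are negatively correlated; strong (|r| ≈ 0.9).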